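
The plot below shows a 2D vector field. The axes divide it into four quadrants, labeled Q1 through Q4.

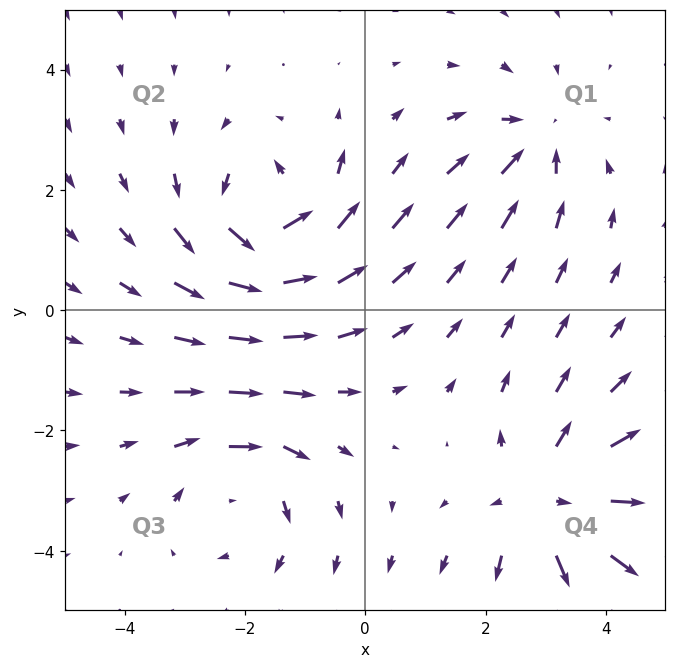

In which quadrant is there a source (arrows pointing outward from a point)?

The source sits at approximately (3.1, -3.2), which lies in quadrant Q4. The divergence there is about +4, positive as expected for a source.

Q4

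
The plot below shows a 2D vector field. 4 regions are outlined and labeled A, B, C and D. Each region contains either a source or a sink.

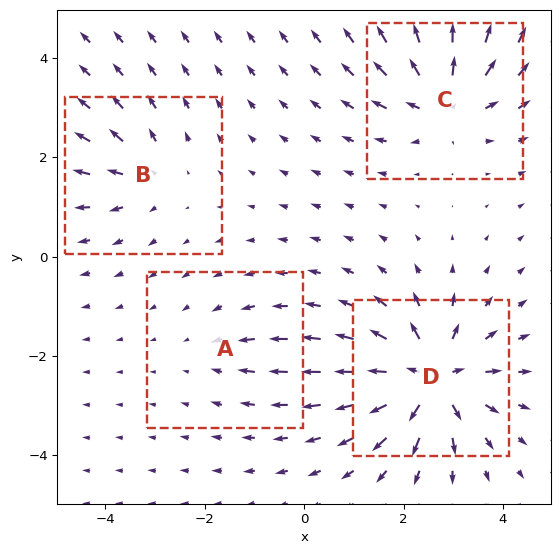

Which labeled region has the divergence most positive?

Divergence at each region's feature centre — A: about -2, B: about +4, C: about +6, D: about +8. Region D is most positive.

D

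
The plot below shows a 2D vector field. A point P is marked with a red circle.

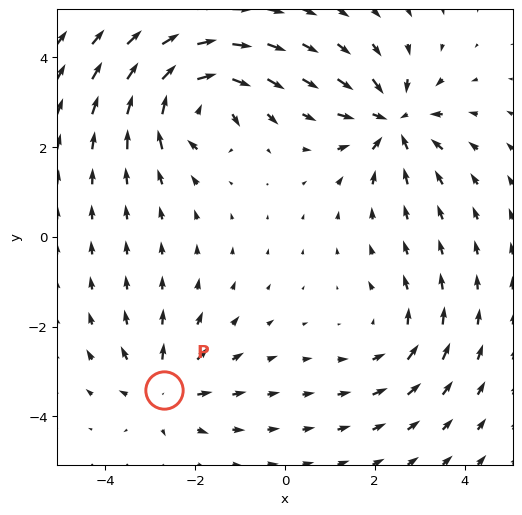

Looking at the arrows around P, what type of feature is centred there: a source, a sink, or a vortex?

At P (-2.7, -3.4) the arrows spread outward. Divergence about +4, curl ≈0 — positive divergence with near-zero curl is a source.

source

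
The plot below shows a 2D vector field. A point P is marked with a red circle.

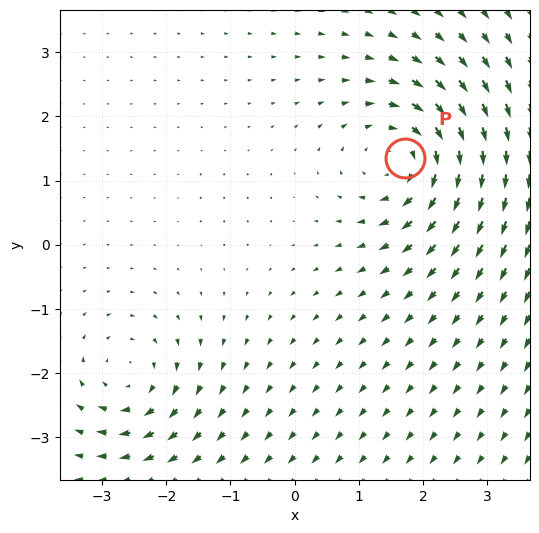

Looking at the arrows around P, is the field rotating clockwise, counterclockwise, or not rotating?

Near P at (1.7, 1.4) the arrows circulate clockwise. The curl (z-component) there is about -5; negative curl means clockwise rotation.

clockwise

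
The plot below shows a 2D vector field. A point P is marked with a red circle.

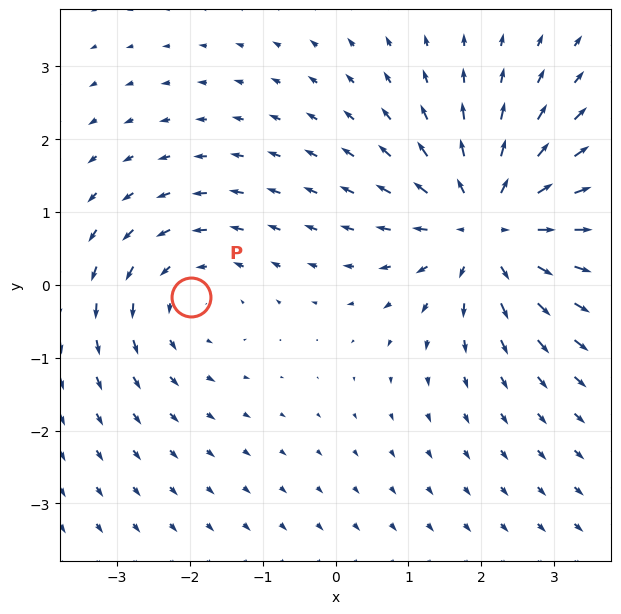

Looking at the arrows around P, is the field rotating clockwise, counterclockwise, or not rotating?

Near P at (-2.0, -0.2) the arrows circulate counterclockwise. The curl (z-component) there is about +2; positive curl means counterclockwise rotation.

counterclockwise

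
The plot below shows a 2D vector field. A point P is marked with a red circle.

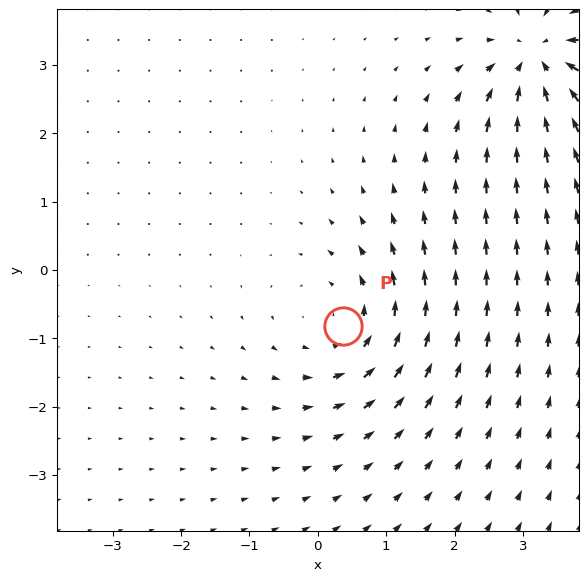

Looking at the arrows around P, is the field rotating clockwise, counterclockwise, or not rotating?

Near P at (0.4, -0.8) the arrows circulate counterclockwise. The curl (z-component) there is about +4; positive curl means counterclockwise rotation.

counterclockwise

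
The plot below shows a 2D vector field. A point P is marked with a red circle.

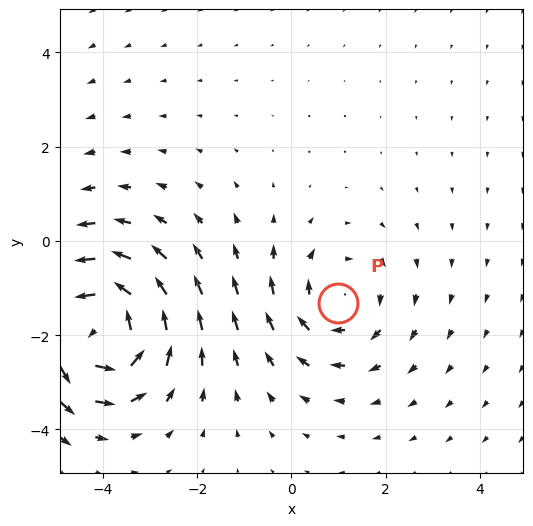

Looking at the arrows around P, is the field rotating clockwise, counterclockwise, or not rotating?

Near P at (1.0, -1.3) the arrows circulate clockwise. The curl (z-component) there is about -2; negative curl means clockwise rotation.

clockwise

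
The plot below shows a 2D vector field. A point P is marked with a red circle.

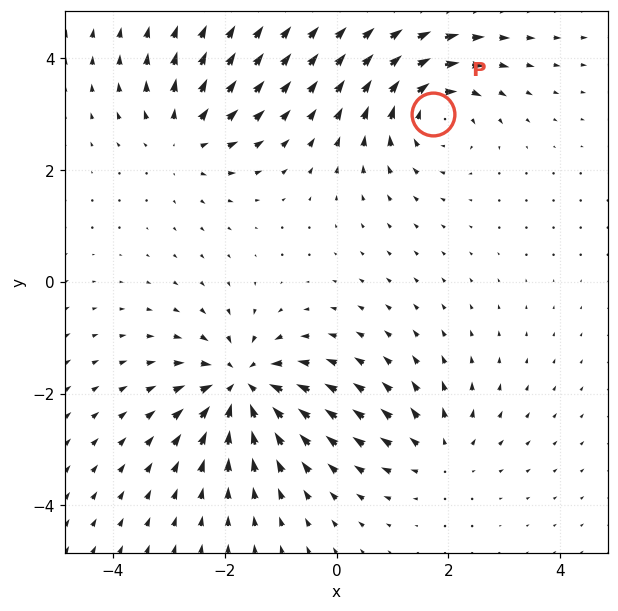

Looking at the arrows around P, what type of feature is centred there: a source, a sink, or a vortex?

At P (1.7, 3.0) the arrows circulate clockwise. Divergence ≈0, curl about -5 — near-zero divergence with nonzero curl is a vortex.

vortex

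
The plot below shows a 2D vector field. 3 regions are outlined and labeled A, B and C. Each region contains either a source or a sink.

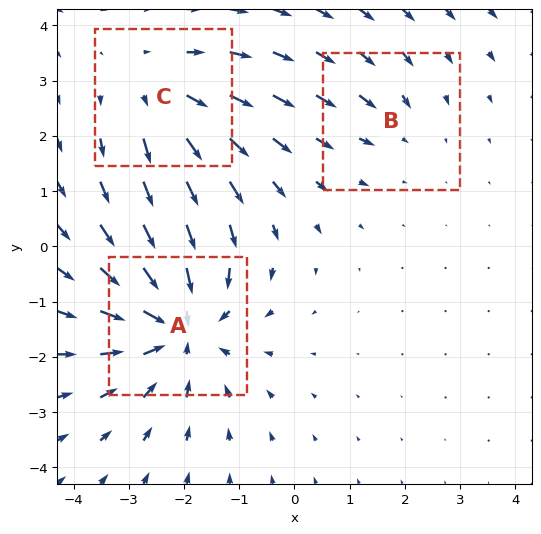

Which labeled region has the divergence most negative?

A

Divergence at each region's feature centre — A: about -5, B: about -2, C: about +3. Region A is most negative.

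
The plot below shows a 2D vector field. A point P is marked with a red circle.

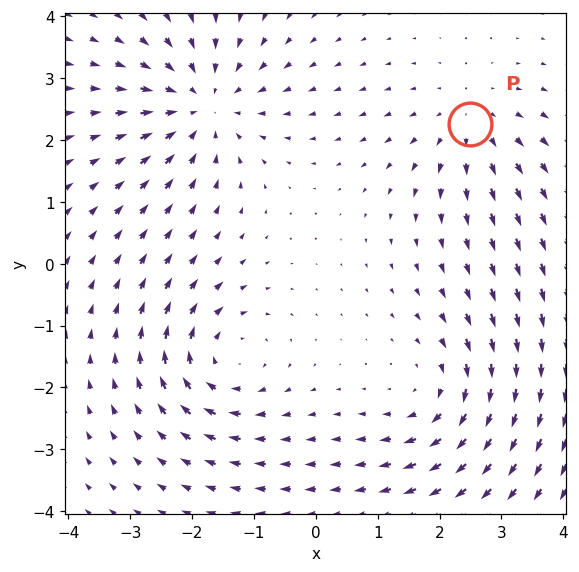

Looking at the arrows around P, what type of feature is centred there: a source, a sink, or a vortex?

At P (2.5, 2.3) the arrows spread outward. Divergence about +2, curl ≈0 — positive divergence with near-zero curl is a source.

source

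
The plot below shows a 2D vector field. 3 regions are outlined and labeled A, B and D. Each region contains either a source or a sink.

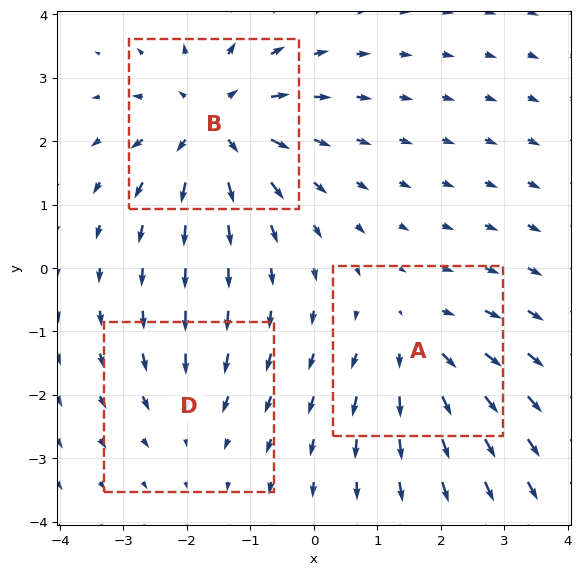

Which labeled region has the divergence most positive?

Divergence at each region's feature centre — A: about +3, B: about +5, D: about -2. Region B is most positive.

B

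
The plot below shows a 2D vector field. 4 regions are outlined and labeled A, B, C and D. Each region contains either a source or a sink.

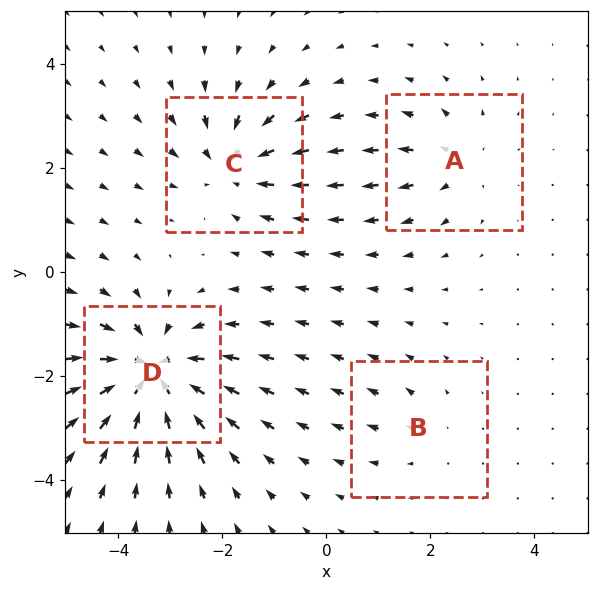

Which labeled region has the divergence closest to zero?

Divergence at each region's feature centre — A: about +4, B: about +2, C: about -5, D: about -8. Region B is closest to zero.

B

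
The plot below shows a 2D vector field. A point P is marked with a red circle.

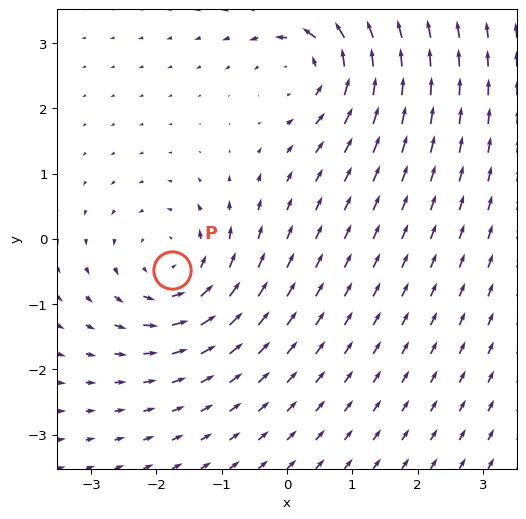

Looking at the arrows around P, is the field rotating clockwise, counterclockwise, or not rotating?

counterclockwise

Near P at (-1.8, -0.5) the arrows circulate counterclockwise. The curl (z-component) there is about +5; positive curl means counterclockwise rotation.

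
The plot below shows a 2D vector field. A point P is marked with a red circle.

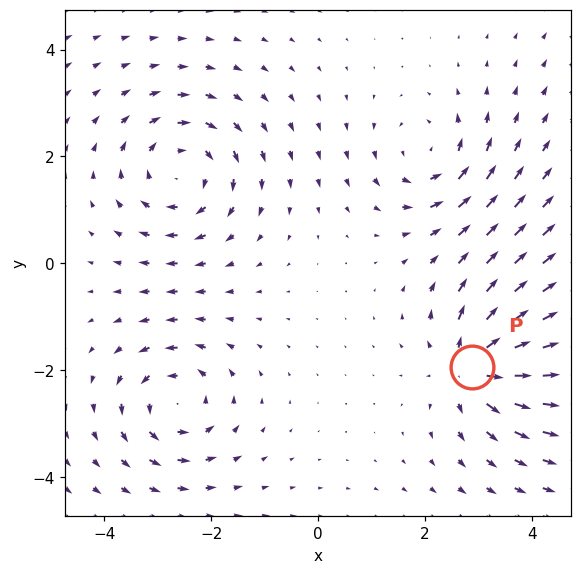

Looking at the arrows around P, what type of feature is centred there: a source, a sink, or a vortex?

source

At P (2.9, -1.9) the arrows spread outward. Divergence about +5, curl ≈0 — positive divergence with near-zero curl is a source.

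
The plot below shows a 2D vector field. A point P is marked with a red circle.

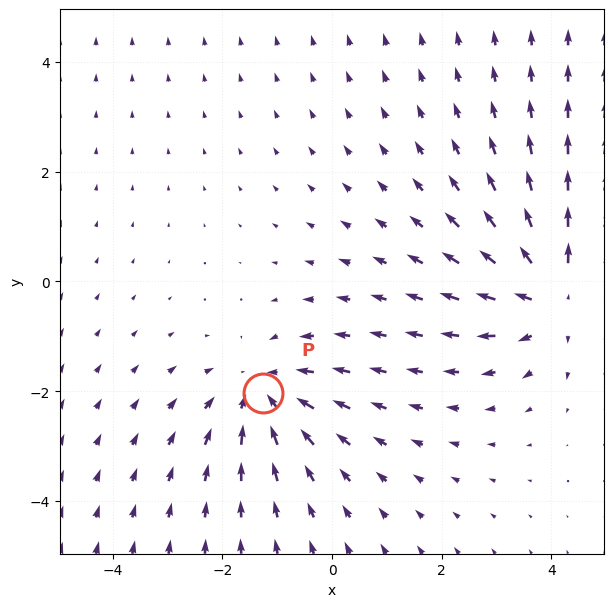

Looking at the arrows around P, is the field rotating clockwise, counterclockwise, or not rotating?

not rotating

Near P at (-1.3, -2.0) the arrows show no circulation. The curl there is ≈0.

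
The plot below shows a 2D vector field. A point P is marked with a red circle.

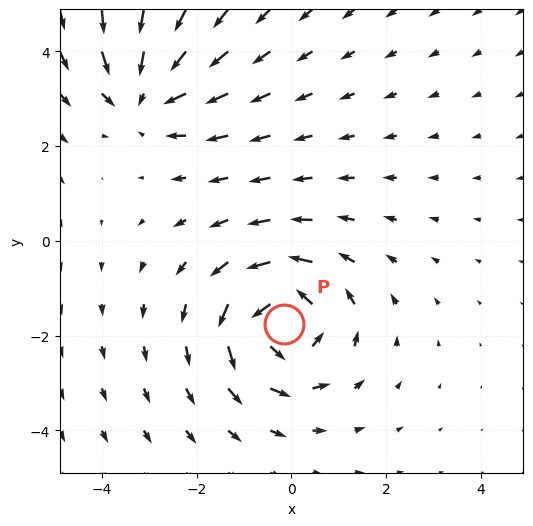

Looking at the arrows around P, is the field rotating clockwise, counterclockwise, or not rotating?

counterclockwise

Near P at (-0.2, -1.8) the arrows circulate counterclockwise. The curl (z-component) there is about +4; positive curl means counterclockwise rotation.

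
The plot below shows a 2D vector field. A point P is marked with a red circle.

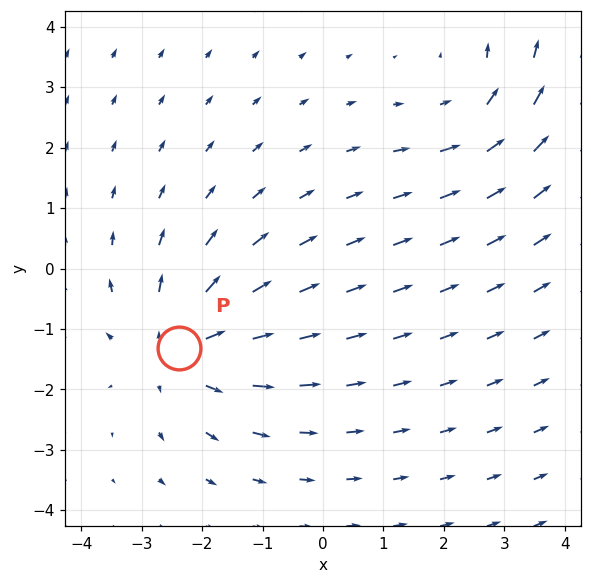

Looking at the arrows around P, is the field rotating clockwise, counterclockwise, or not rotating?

Near P at (-2.4, -1.3) the arrows show no circulation. The curl there is ≈0.

not rotating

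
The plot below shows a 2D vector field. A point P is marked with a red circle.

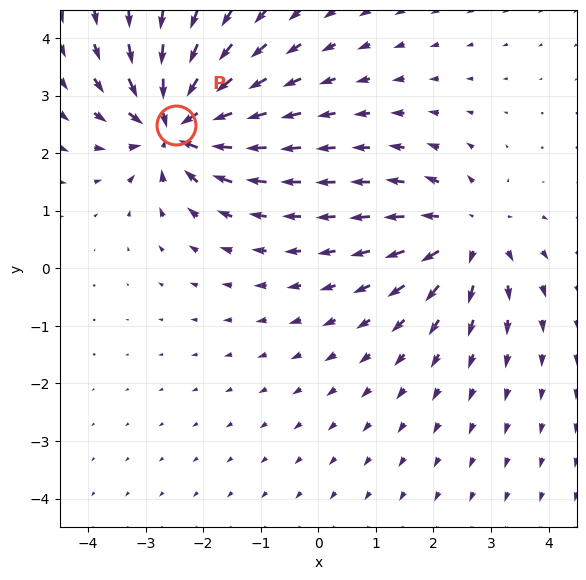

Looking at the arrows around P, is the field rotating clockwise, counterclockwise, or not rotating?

Near P at (-2.5, 2.5) the arrows show no circulation. The curl there is ≈0.

not rotating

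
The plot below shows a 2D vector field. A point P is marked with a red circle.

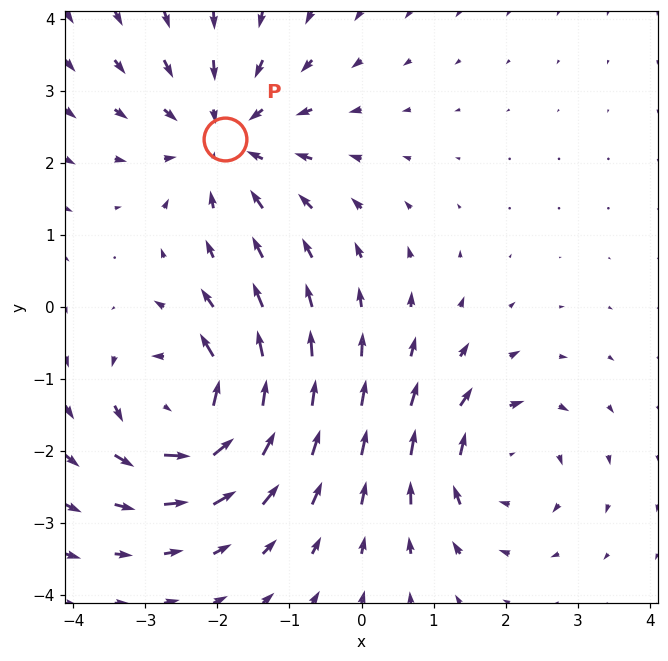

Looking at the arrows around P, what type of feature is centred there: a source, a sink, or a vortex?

sink

At P (-1.9, 2.3) the arrows converge inward. Divergence about -4, curl ≈0 — negative divergence with near-zero curl is a sink.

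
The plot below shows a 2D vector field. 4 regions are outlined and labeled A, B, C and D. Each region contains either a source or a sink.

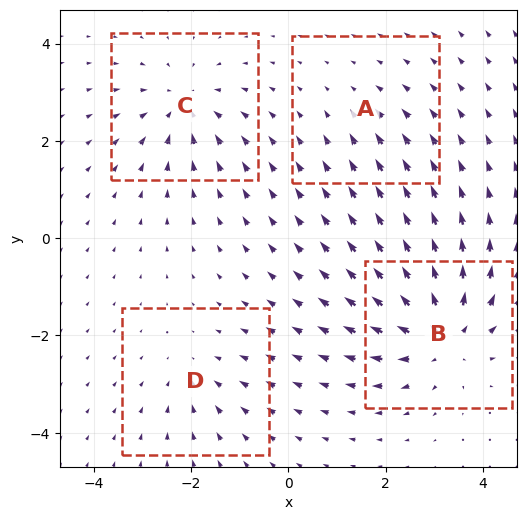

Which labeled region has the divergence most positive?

B

Divergence at each region's feature centre — A: about -2, B: about +7, C: about -5, D: about -3. Region B is most positive.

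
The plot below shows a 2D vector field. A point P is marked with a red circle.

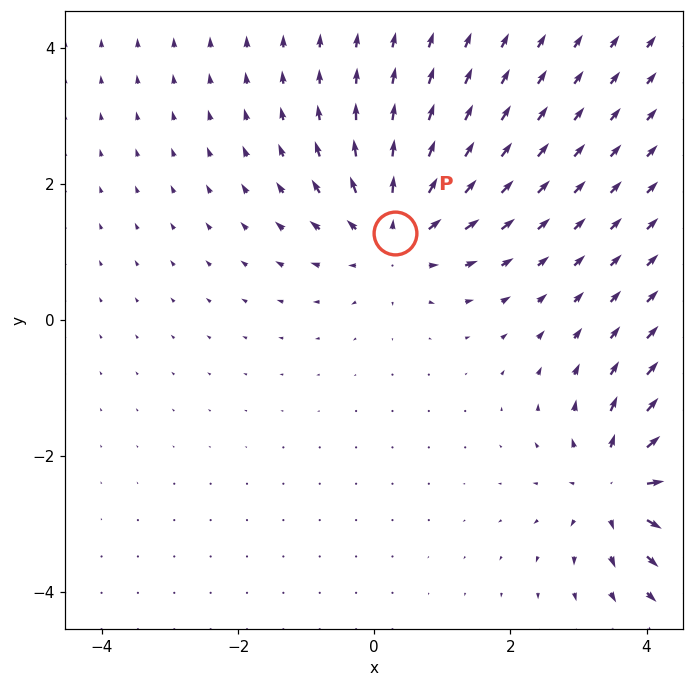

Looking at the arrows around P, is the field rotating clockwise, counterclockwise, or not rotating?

not rotating

Near P at (0.3, 1.3) the arrows show no circulation. The curl there is ≈0.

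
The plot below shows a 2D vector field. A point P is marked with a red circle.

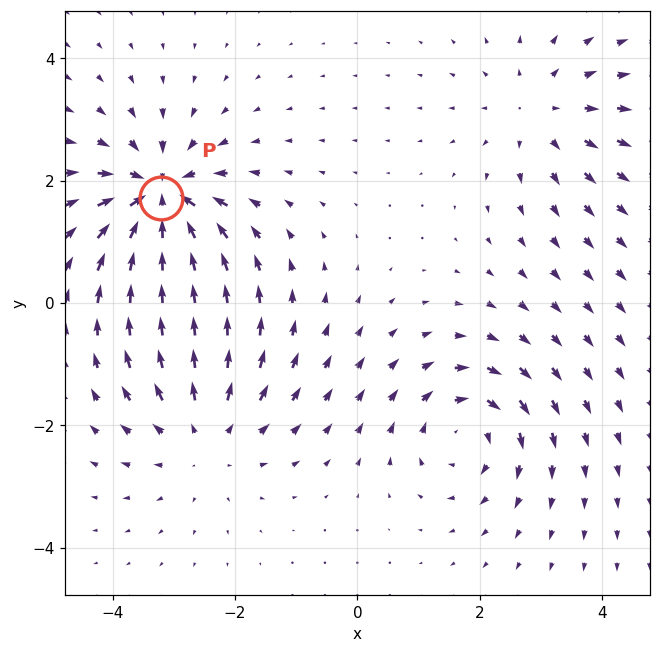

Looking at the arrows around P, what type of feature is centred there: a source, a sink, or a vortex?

sink

At P (-3.2, 1.7) the arrows converge inward. Divergence about -7, curl ≈0 — negative divergence with near-zero curl is a sink.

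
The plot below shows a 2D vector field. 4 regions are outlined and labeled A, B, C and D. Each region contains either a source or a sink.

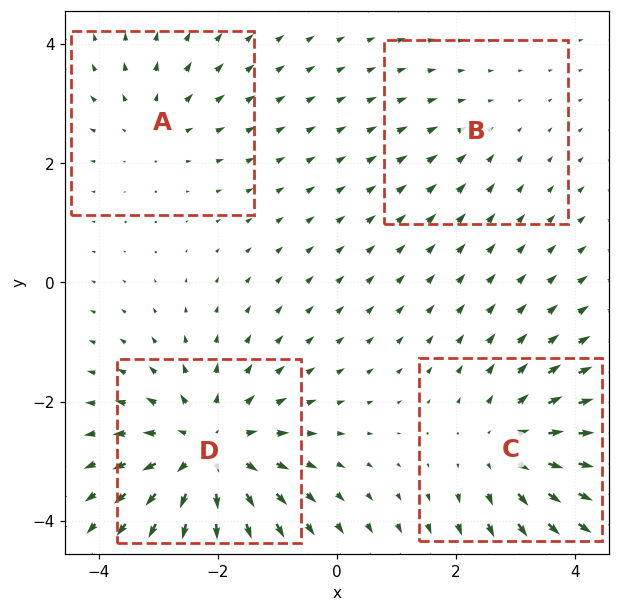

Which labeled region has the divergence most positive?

D

Divergence at each region's feature centre — A: about +3, B: about -2, C: about +5, D: about +6. Region D is most positive.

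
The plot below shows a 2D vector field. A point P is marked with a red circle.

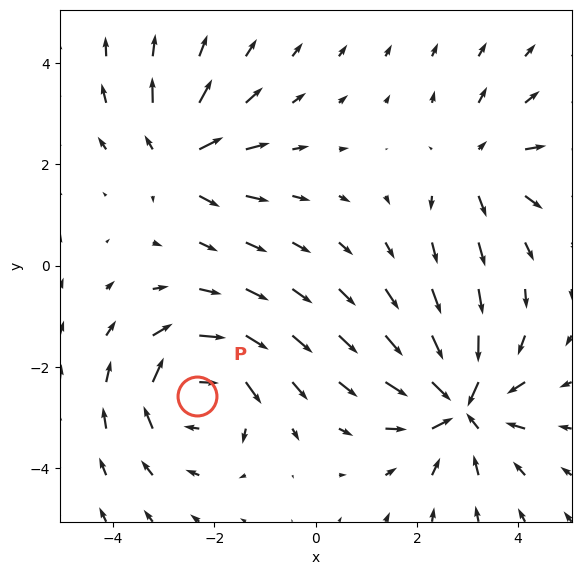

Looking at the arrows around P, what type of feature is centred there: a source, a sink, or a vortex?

At P (-2.3, -2.6) the arrows circulate clockwise. Divergence ≈0, curl about -5 — near-zero divergence with nonzero curl is a vortex.

vortex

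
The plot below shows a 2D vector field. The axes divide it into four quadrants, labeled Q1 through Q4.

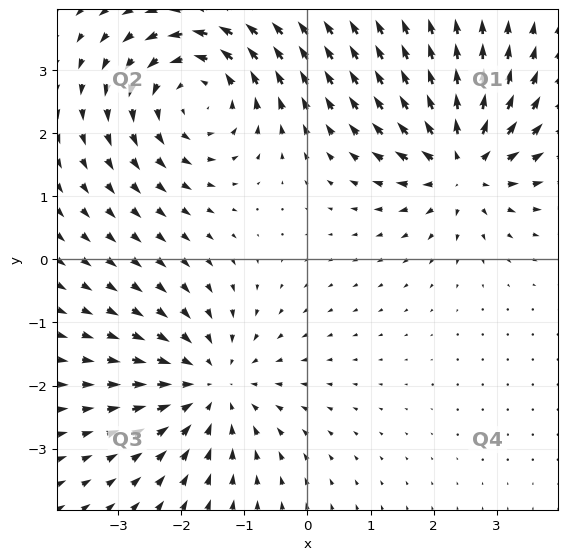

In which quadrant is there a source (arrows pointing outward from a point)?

The source sits at approximately (2.5, 1.5), which lies in quadrant Q1. The divergence there is about +5, positive as expected for a source.

Q1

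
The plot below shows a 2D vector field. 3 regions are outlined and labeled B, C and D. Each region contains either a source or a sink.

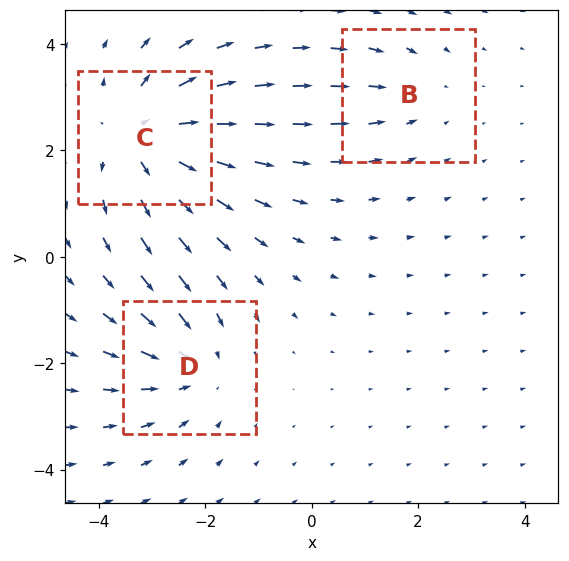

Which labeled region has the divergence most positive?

Divergence at each region's feature centre — B: about -2, C: about +4, D: about -3. Region C is most positive.

C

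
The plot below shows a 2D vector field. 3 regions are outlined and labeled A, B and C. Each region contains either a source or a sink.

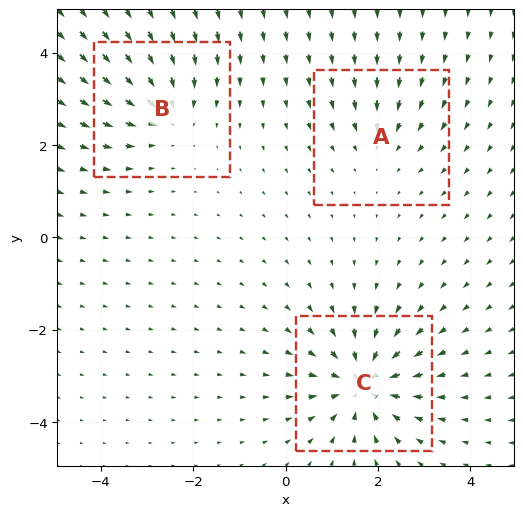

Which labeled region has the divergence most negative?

C

Divergence at each region's feature centre — A: about -2, B: about -3, C: about -5. Region C is most negative.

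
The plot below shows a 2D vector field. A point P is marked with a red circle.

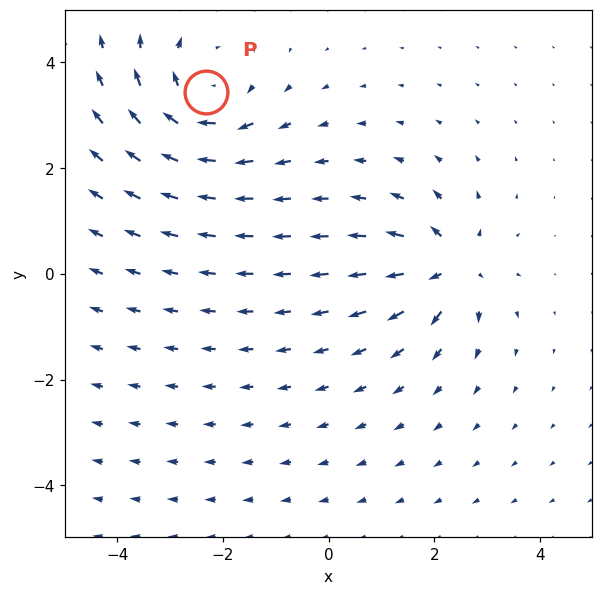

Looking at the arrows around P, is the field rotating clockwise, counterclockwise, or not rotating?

clockwise

Near P at (-2.3, 3.4) the arrows circulate clockwise. The curl (z-component) there is about -3; negative curl means clockwise rotation.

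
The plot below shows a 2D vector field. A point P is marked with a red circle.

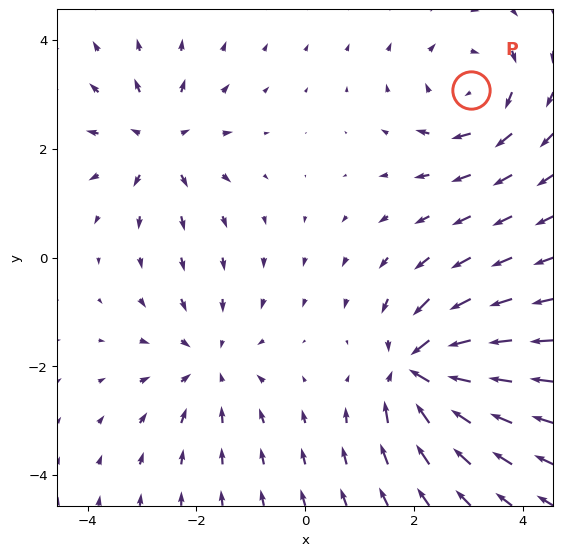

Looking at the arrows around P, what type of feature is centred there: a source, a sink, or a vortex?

vortex

At P (3.0, 3.1) the arrows circulate clockwise. Divergence ≈0, curl about -4 — near-zero divergence with nonzero curl is a vortex.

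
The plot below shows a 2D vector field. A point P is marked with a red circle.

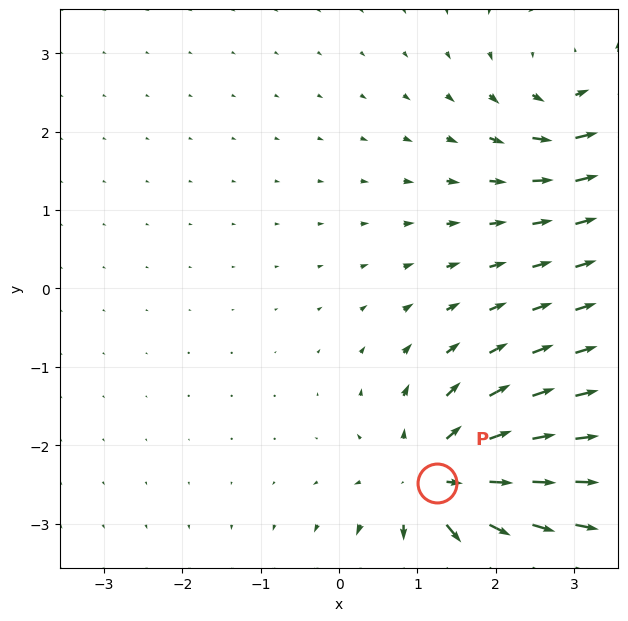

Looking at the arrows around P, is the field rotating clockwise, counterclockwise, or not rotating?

Near P at (1.2, -2.5) the arrows show no circulation. The curl there is ≈0.

not rotating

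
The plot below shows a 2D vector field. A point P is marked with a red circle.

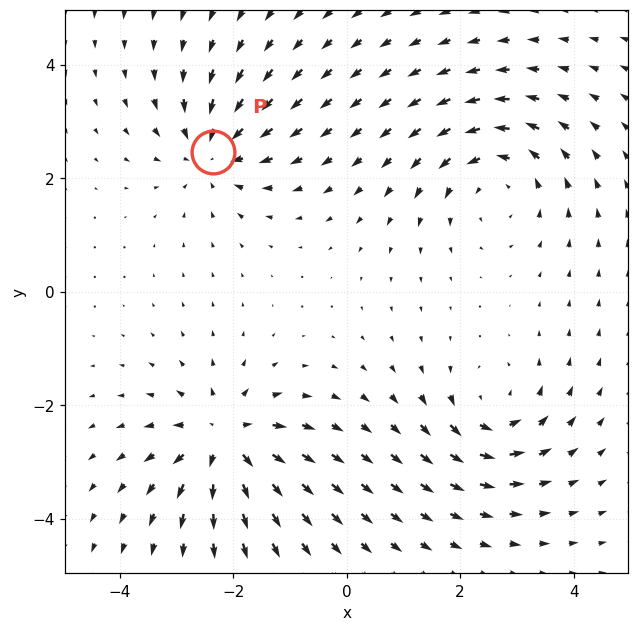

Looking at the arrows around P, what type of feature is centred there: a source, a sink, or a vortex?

sink

At P (-2.4, 2.5) the arrows converge inward. Divergence about -4, curl ≈0 — negative divergence with near-zero curl is a sink.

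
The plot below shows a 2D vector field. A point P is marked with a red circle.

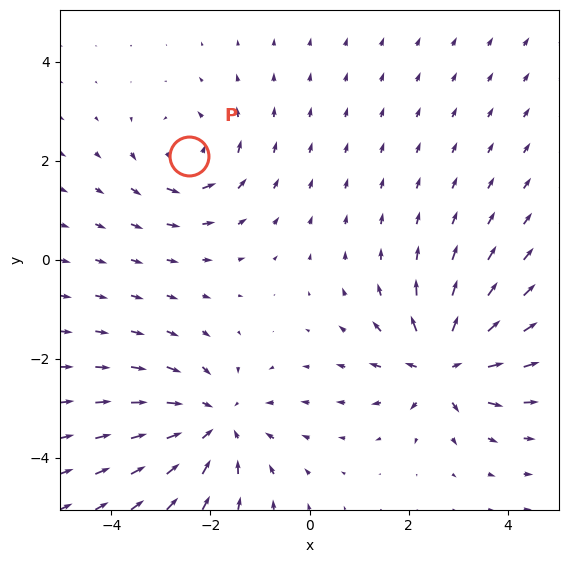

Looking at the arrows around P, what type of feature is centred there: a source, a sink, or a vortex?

At P (-2.4, 2.1) the arrows circulate counterclockwise. Divergence ≈0, curl about +4 — near-zero divergence with nonzero curl is a vortex.

vortex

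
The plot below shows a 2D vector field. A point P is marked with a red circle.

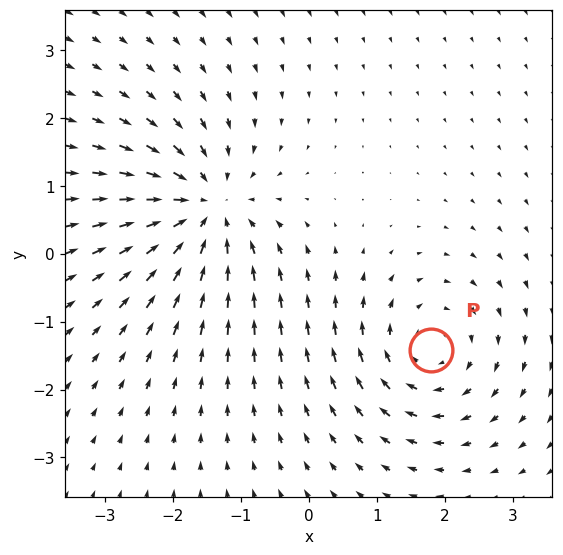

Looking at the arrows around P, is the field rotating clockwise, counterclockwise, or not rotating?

clockwise

Near P at (1.8, -1.4) the arrows circulate clockwise. The curl (z-component) there is about -3; negative curl means clockwise rotation.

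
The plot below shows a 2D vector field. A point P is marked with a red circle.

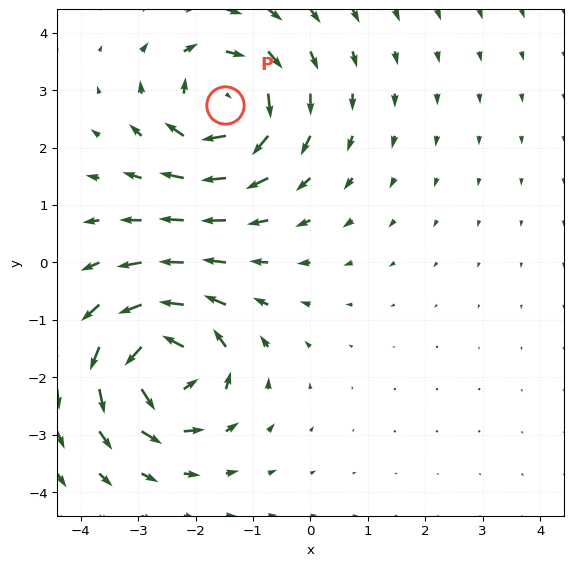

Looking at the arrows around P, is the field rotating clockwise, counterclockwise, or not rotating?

clockwise

Near P at (-1.5, 2.7) the arrows circulate clockwise. The curl (z-component) there is about -6; negative curl means clockwise rotation.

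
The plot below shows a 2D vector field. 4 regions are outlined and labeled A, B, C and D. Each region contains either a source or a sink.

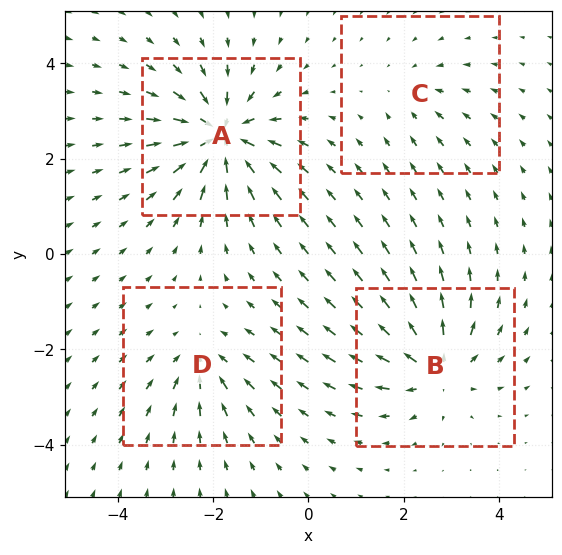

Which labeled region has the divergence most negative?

A

Divergence at each region's feature centre — A: about -8, B: about +6, C: about -2, D: about -4. Region A is most negative.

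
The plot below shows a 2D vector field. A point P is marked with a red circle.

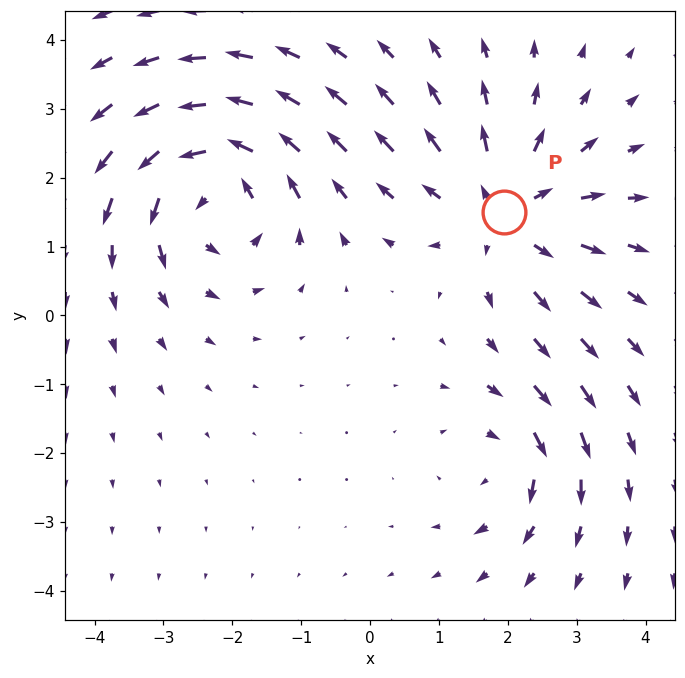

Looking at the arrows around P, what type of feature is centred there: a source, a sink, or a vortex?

At P (1.9, 1.5) the arrows spread outward. Divergence about +4, curl ≈0 — positive divergence with near-zero curl is a source.

source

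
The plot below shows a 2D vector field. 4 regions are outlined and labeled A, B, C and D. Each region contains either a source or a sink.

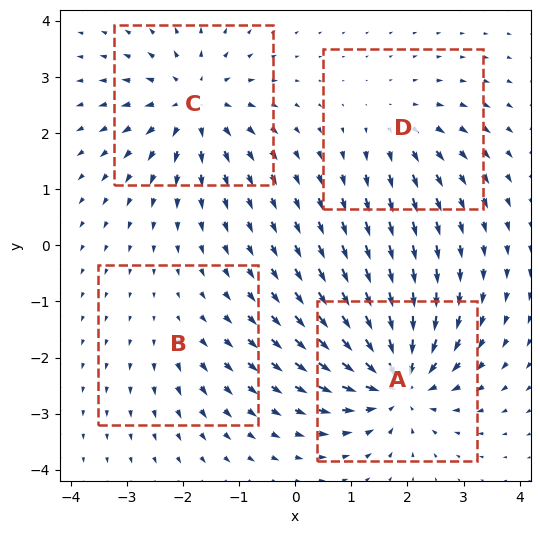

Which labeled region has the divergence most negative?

A

Divergence at each region's feature centre — A: about -8, B: about +2, C: about +6, D: about +4. Region A is most negative.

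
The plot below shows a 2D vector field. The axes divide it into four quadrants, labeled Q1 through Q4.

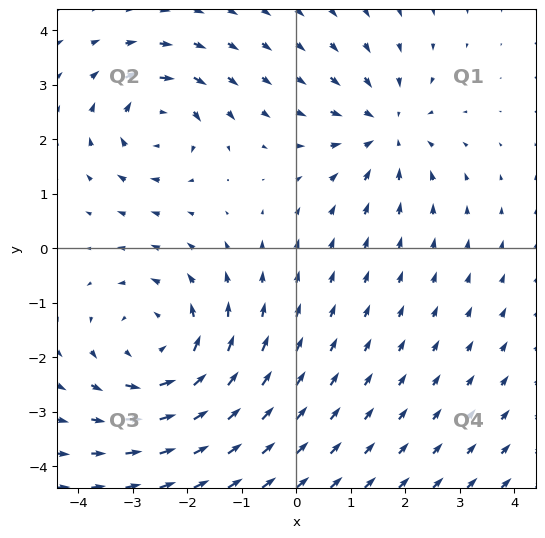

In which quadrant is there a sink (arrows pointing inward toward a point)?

The sink sits at approximately (1.7, 2.2), which lies in quadrant Q1. The divergence there is about -3, negative as expected for a sink.

Q1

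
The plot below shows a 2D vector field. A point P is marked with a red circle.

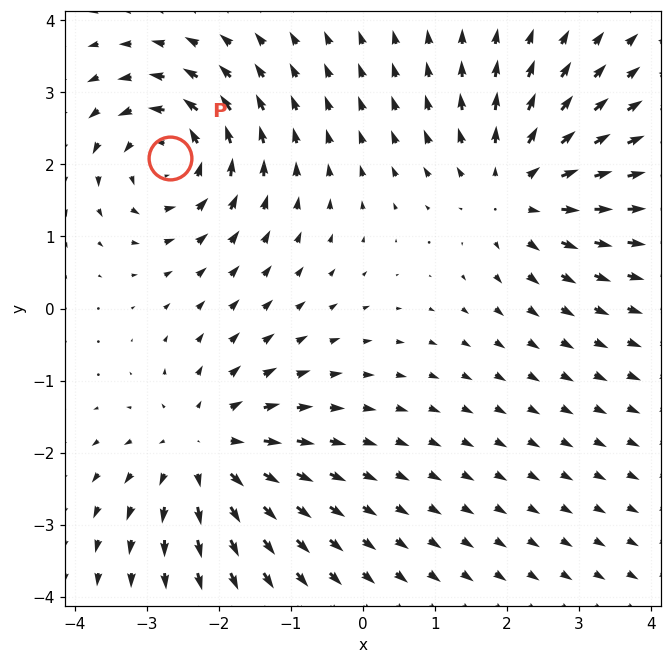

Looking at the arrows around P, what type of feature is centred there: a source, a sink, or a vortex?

vortex

At P (-2.7, 2.1) the arrows circulate counterclockwise. Divergence ≈0, curl about +5 — near-zero divergence with nonzero curl is a vortex.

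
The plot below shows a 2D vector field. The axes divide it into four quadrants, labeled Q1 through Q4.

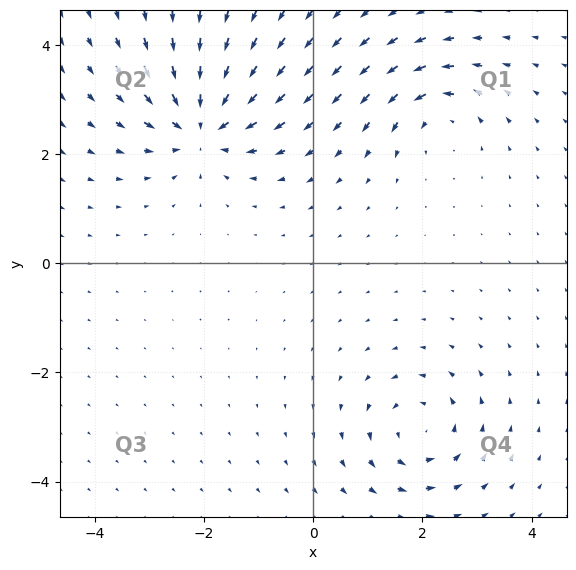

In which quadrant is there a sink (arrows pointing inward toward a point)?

The sink sits at approximately (-2.0, 2.5), which lies in quadrant Q2. The divergence there is about -6, negative as expected for a sink.

Q2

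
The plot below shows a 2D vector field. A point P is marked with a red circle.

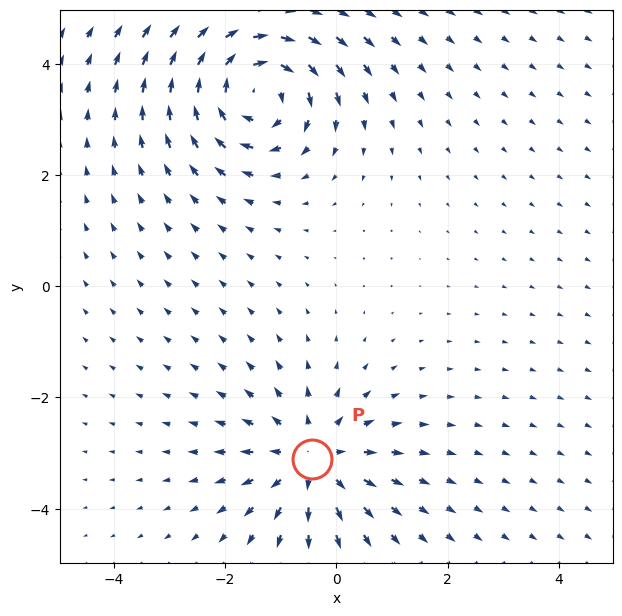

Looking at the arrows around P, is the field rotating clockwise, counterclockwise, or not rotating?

Near P at (-0.4, -3.1) the arrows show no circulation. The curl there is ≈0.

not rotating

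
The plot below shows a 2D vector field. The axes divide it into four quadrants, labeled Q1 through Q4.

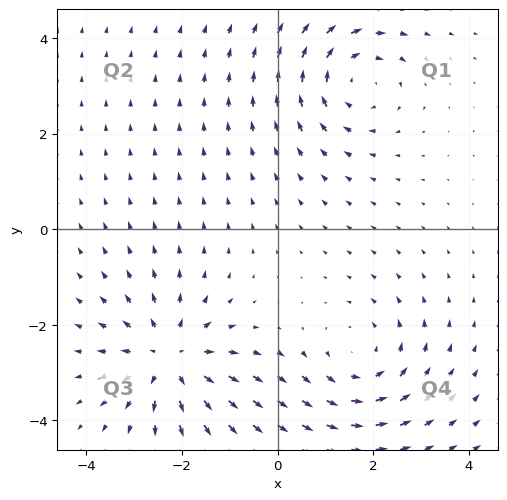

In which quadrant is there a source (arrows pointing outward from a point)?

Q3

The source sits at approximately (-2.3, -2.7), which lies in quadrant Q3. The divergence there is about +5, positive as expected for a source.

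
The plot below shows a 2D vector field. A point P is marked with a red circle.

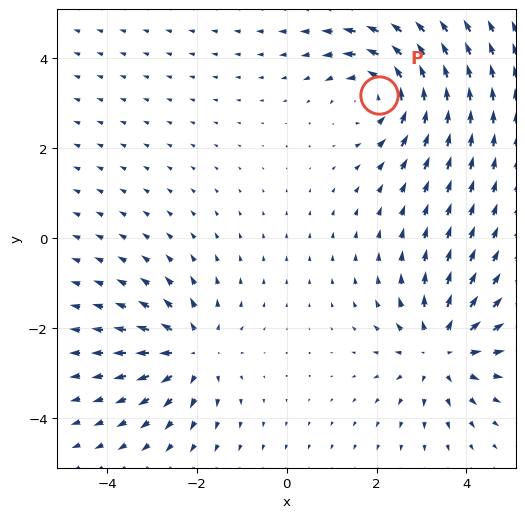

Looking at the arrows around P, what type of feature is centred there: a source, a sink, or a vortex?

vortex

At P (2.0, 3.2) the arrows circulate counterclockwise. Divergence ≈0, curl about +5 — near-zero divergence with nonzero curl is a vortex.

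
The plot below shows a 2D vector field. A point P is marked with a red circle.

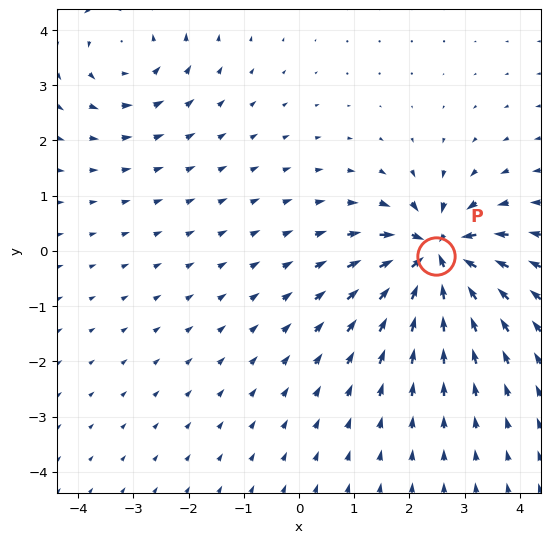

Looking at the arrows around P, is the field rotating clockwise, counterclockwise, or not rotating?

not rotating

Near P at (2.5, -0.1) the arrows show no circulation. The curl there is ≈0.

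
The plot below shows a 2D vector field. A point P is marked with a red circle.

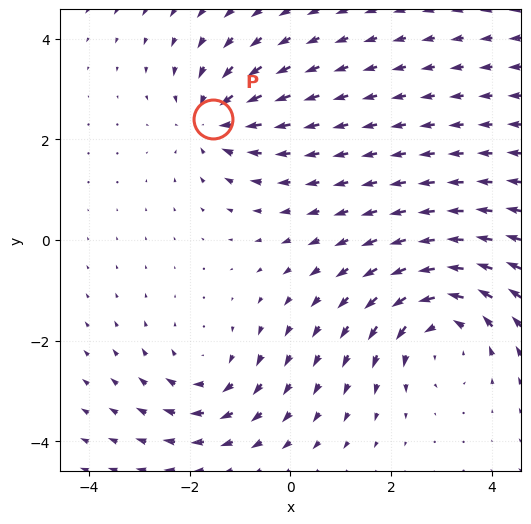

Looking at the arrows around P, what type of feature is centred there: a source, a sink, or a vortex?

At P (-1.5, 2.4) the arrows converge inward. Divergence about -4, curl ≈0 — negative divergence with near-zero curl is a sink.

sink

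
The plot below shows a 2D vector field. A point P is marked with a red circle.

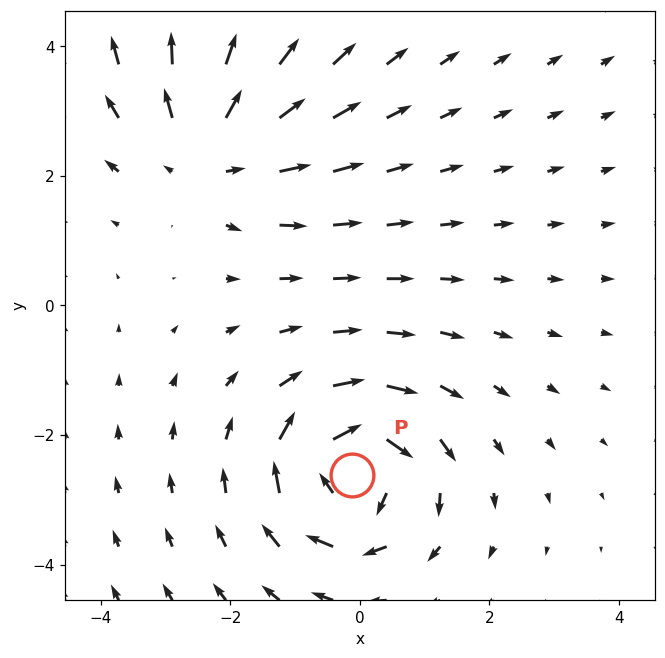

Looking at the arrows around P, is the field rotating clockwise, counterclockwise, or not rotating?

clockwise

Near P at (-0.1, -2.6) the arrows circulate clockwise. The curl (z-component) there is about -4; negative curl means clockwise rotation.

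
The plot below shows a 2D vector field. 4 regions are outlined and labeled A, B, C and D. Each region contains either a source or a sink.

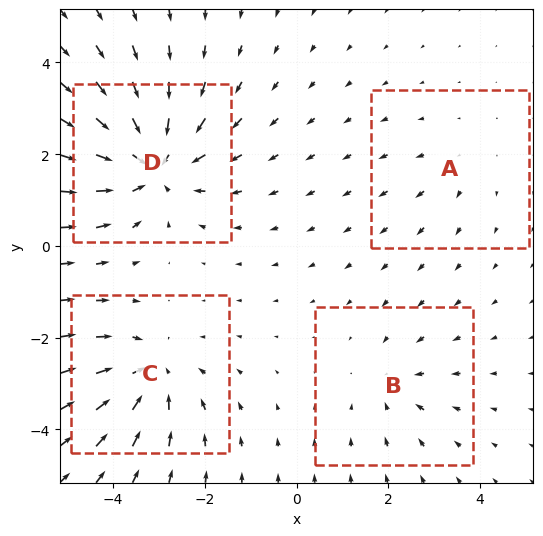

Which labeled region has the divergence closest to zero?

A

Divergence at each region's feature centre — A: about +2, B: about -3, C: about -5, D: about -7. Region A is closest to zero.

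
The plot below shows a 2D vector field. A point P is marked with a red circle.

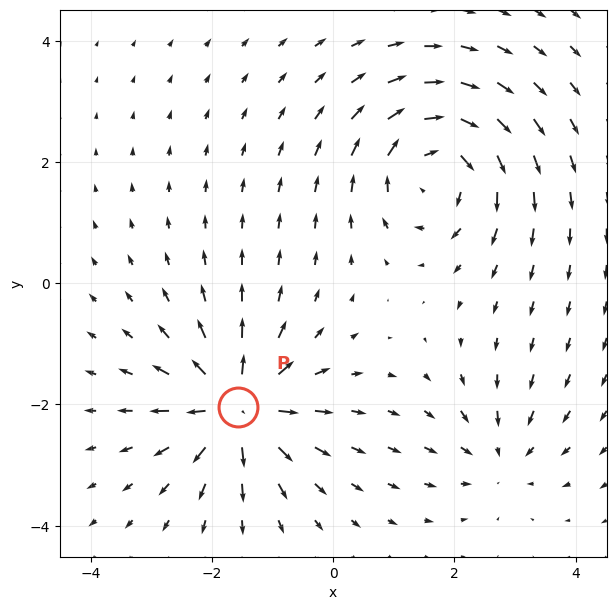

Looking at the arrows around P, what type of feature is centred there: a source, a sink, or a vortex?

source

At P (-1.6, -2.0) the arrows spread outward. Divergence about +7, curl ≈0 — positive divergence with near-zero curl is a source.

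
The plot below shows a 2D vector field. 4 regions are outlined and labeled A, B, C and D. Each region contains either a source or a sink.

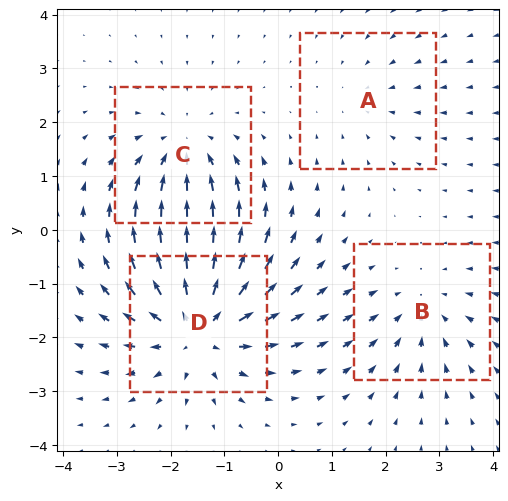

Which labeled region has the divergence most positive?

Divergence at each region's feature centre — A: about -2, B: about -3, C: about -4, D: about +6. Region D is most positive.

D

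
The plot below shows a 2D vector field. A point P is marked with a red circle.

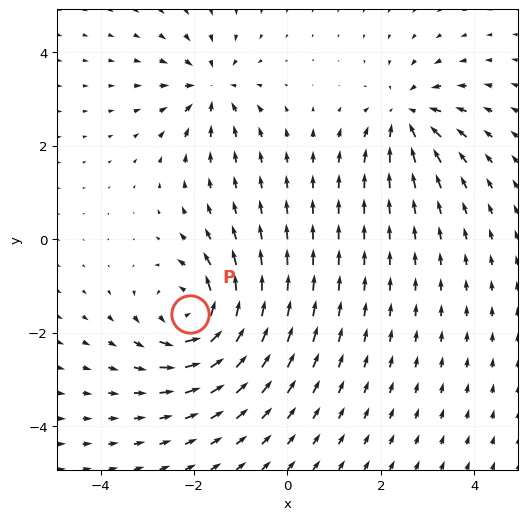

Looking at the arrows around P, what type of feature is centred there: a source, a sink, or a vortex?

At P (-2.1, -1.6) the arrows circulate counterclockwise. Divergence ≈0, curl about +5 — near-zero divergence with nonzero curl is a vortex.

vortex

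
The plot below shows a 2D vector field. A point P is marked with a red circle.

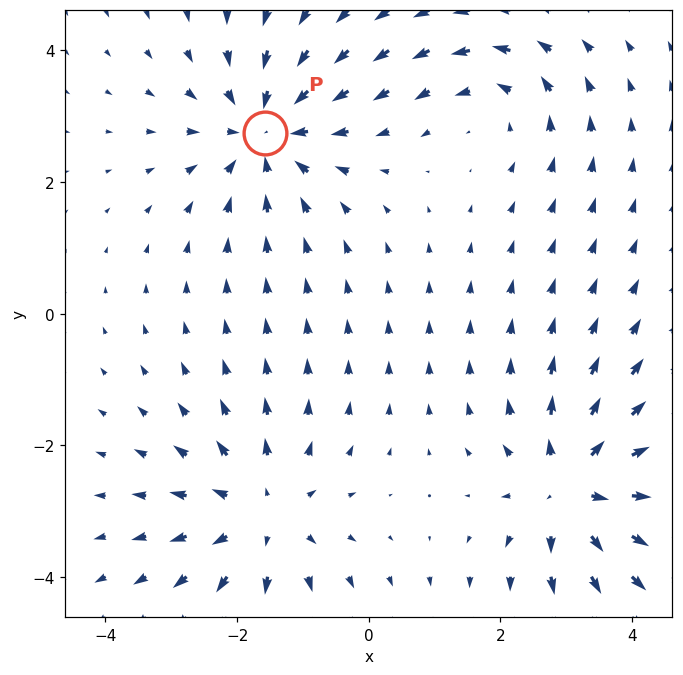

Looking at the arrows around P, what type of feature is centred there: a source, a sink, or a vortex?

At P (-1.6, 2.7) the arrows converge inward. Divergence about -5, curl ≈0 — negative divergence with near-zero curl is a sink.

sink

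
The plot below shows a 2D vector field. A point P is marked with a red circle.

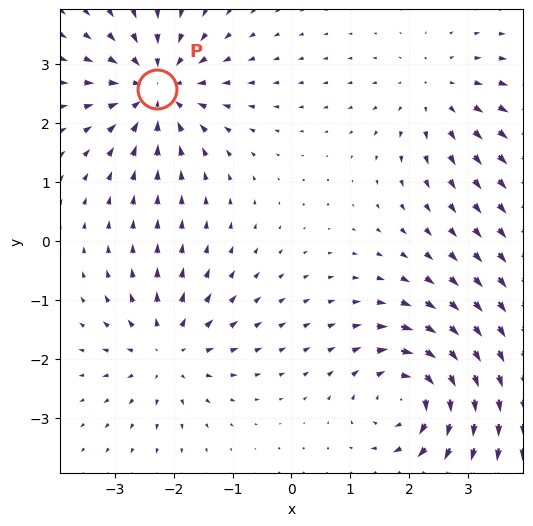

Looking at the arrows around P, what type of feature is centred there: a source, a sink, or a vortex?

At P (-2.3, 2.6) the arrows converge inward. Divergence about -6, curl ≈0 — negative divergence with near-zero curl is a sink.

sink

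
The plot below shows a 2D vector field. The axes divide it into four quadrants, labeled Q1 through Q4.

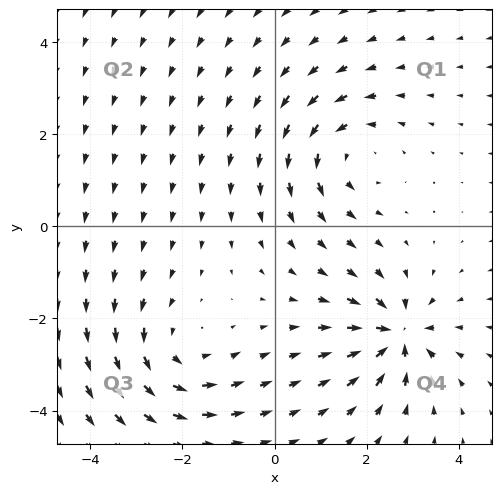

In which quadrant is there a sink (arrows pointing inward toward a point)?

Q4

The sink sits at approximately (2.7, -2.4), which lies in quadrant Q4. The divergence there is about -6, negative as expected for a sink.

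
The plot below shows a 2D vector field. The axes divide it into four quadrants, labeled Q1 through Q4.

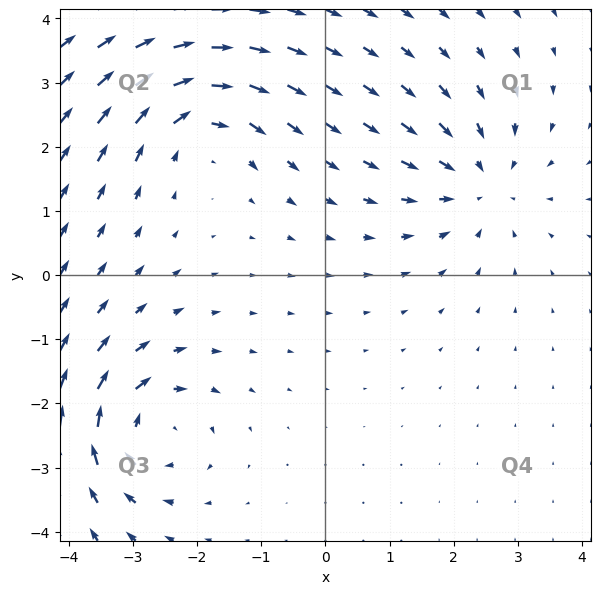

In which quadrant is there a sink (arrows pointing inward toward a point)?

Q1

The sink sits at approximately (2.4, 1.4), which lies in quadrant Q1. The divergence there is about -5, negative as expected for a sink.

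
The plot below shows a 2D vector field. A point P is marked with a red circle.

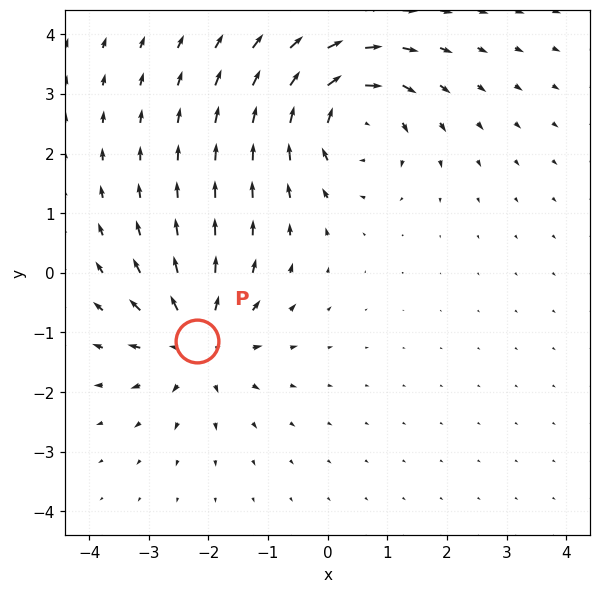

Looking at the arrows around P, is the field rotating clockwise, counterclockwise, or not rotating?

Near P at (-2.2, -1.1) the arrows show no circulation. The curl there is ≈0.

not rotating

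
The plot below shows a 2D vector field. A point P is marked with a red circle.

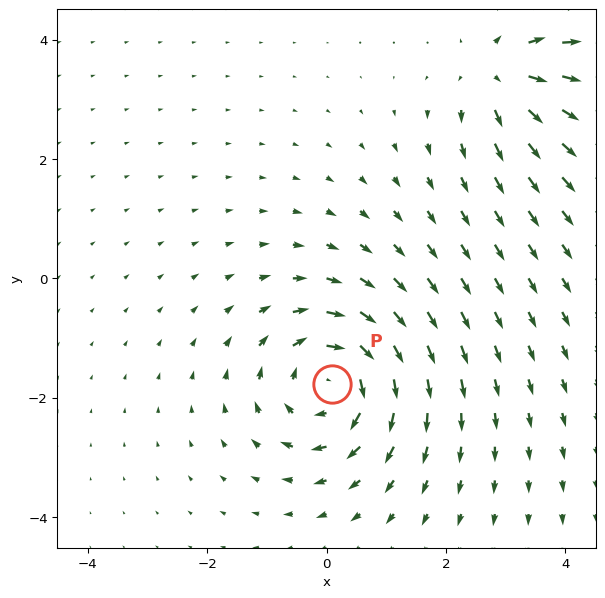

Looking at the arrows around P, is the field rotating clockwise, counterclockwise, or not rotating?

Near P at (0.1, -1.8) the arrows circulate clockwise. The curl (z-component) there is about -5; negative curl means clockwise rotation.

clockwise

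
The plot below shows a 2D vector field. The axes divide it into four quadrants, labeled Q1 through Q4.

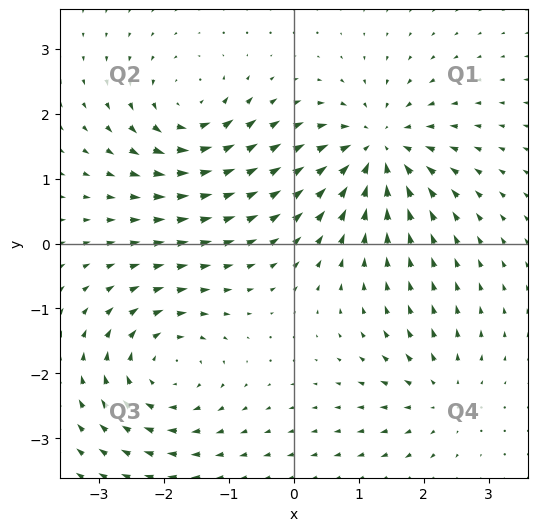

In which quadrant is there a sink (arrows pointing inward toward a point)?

The sink sits at approximately (1.3, 1.5), which lies in quadrant Q1. The divergence there is about -6, negative as expected for a sink.

Q1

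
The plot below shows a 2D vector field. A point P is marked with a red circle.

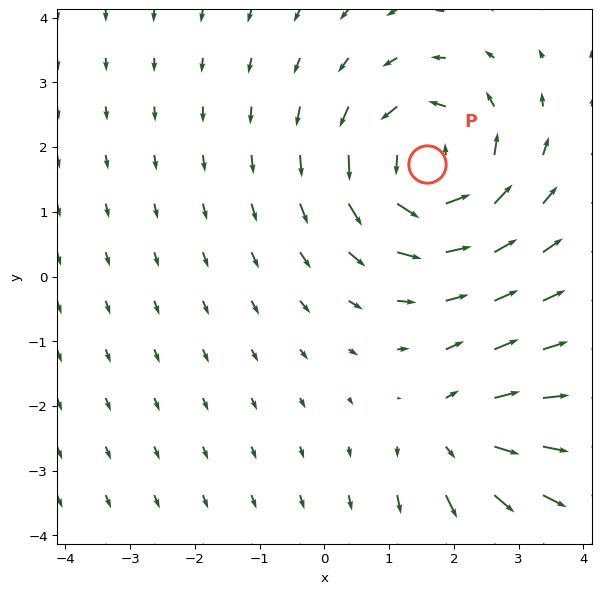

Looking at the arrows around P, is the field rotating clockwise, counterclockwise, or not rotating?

counterclockwise

Near P at (1.6, 1.7) the arrows circulate counterclockwise. The curl (z-component) there is about +5; positive curl means counterclockwise rotation.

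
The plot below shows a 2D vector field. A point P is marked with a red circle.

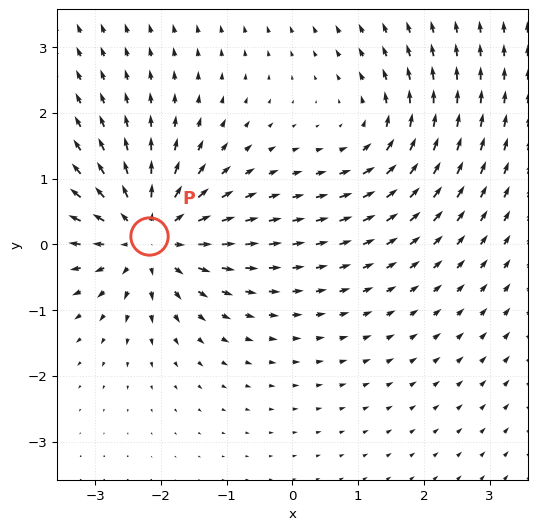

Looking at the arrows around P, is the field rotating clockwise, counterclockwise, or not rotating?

Near P at (-2.2, 0.1) the arrows show no circulation. The curl there is ≈0.

not rotating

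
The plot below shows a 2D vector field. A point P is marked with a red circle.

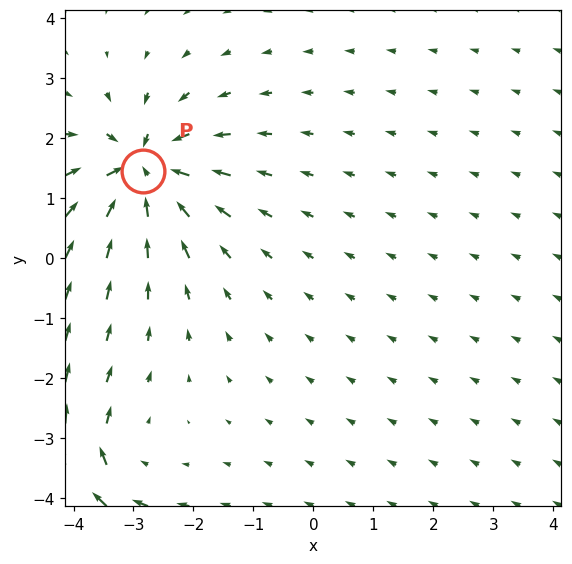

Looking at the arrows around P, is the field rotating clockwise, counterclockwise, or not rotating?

Near P at (-2.8, 1.5) the arrows show no circulation. The curl there is ≈0.

not rotating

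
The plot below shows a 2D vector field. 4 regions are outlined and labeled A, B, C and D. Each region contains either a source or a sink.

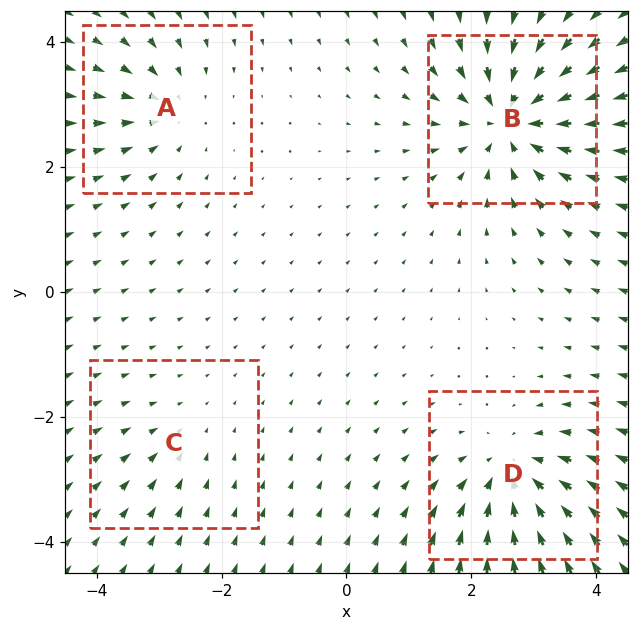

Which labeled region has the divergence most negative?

B

Divergence at each region's feature centre — A: about -4, B: about -7, C: about -2, D: about -6. Region B is most negative.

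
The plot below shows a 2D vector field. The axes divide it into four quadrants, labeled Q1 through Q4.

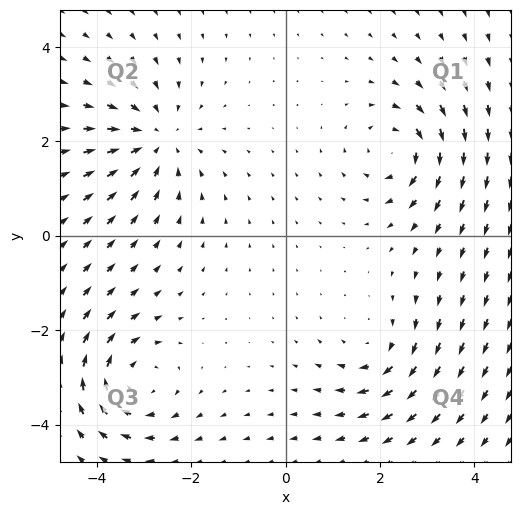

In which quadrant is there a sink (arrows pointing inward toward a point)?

Q2

The sink sits at approximately (-2.7, 2.0), which lies in quadrant Q2. The divergence there is about -4, negative as expected for a sink.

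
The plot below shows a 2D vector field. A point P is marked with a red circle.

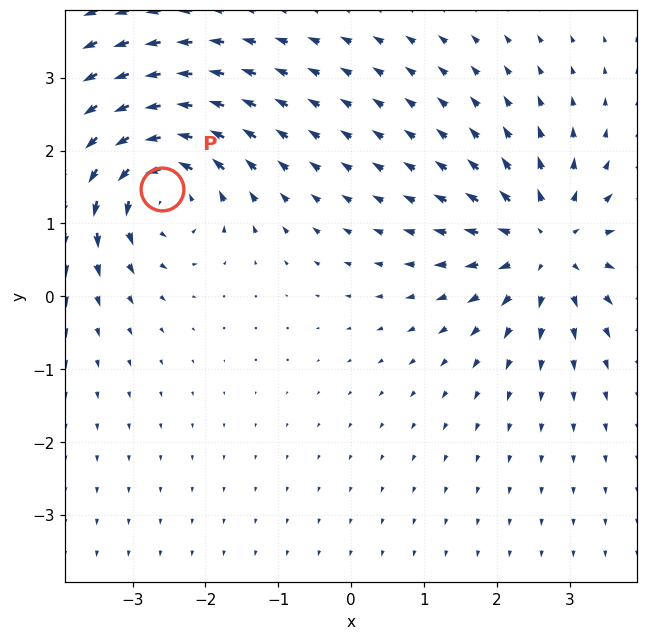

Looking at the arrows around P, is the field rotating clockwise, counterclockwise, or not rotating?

Near P at (-2.6, 1.5) the arrows circulate counterclockwise. The curl (z-component) there is about +6; positive curl means counterclockwise rotation.

counterclockwise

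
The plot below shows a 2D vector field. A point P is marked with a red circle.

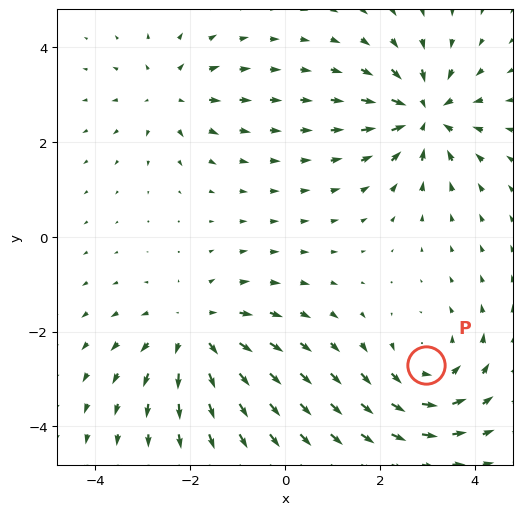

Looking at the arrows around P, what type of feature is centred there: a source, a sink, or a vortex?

vortex

At P (3.0, -2.7) the arrows circulate counterclockwise. Divergence ≈0, curl about +4 — near-zero divergence with nonzero curl is a vortex.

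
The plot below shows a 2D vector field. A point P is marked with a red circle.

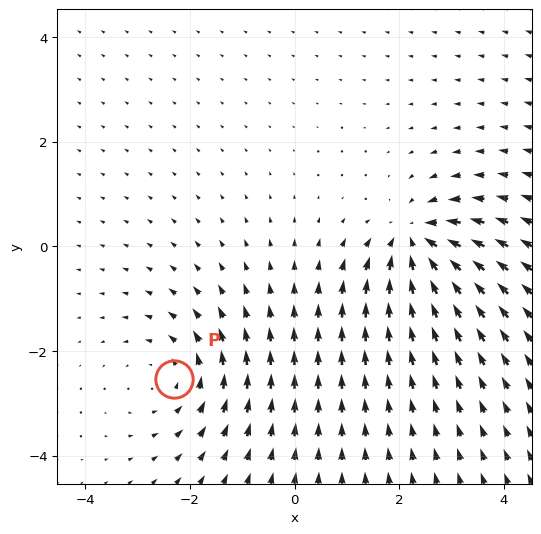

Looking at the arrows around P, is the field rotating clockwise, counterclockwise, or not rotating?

Near P at (-2.3, -2.5) the arrows circulate counterclockwise. The curl (z-component) there is about +2; positive curl means counterclockwise rotation.

counterclockwise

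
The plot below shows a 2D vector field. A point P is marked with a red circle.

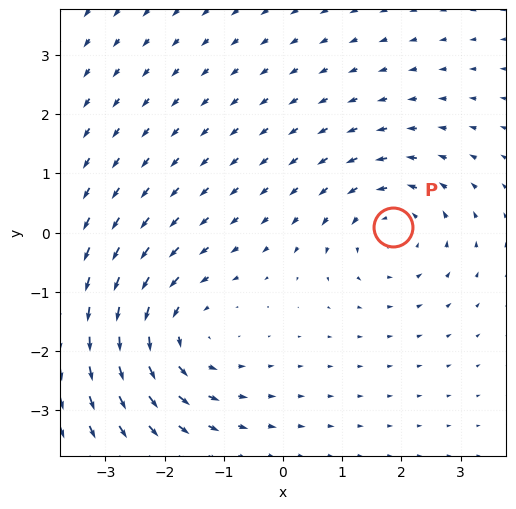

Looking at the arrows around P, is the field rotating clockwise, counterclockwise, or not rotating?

Near P at (1.9, 0.1) the arrows circulate counterclockwise. The curl (z-component) there is about +4; positive curl means counterclockwise rotation.

counterclockwise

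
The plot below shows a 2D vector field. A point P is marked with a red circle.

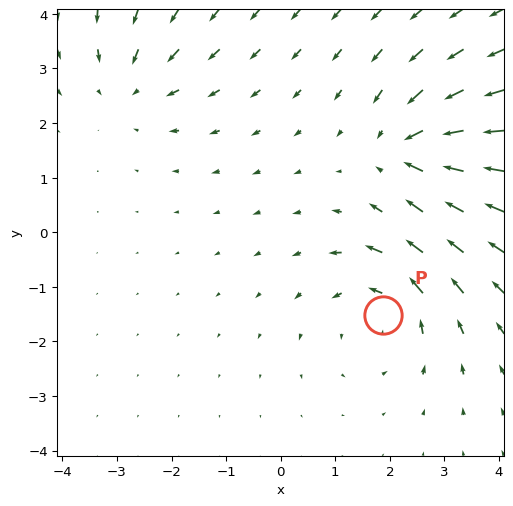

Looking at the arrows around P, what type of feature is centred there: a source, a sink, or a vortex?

vortex

At P (1.9, -1.5) the arrows circulate counterclockwise. Divergence ≈0, curl about +4 — near-zero divergence with nonzero curl is a vortex.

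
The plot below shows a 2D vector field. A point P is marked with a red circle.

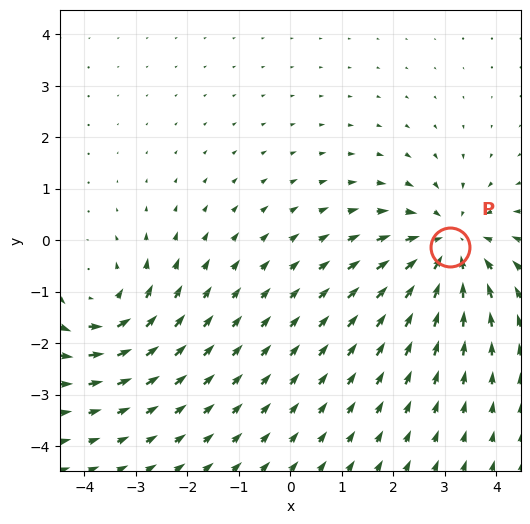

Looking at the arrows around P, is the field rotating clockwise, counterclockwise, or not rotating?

not rotating

Near P at (3.1, -0.1) the arrows show no circulation. The curl there is ≈0.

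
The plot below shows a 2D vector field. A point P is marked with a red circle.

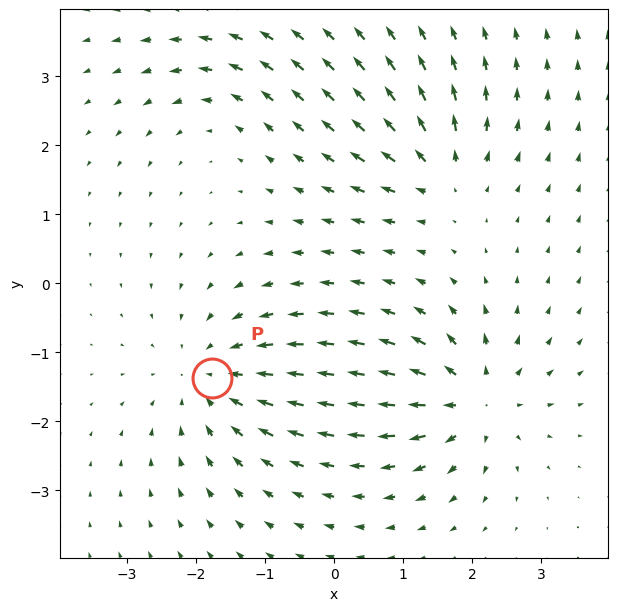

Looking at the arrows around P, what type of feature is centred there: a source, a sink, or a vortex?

At P (-1.8, -1.4) the arrows converge inward. Divergence about -4, curl ≈0 — negative divergence with near-zero curl is a sink.

sink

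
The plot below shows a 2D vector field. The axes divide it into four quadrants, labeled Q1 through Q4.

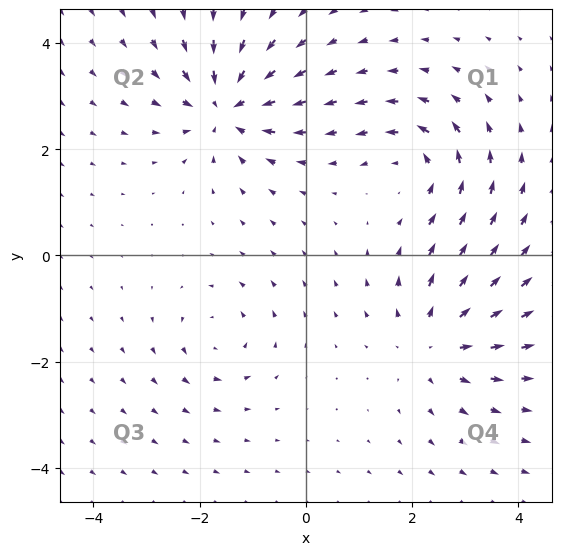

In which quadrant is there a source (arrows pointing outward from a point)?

The source sits at approximately (2.4, -1.6), which lies in quadrant Q4. The divergence there is about +4, positive as expected for a source.

Q4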